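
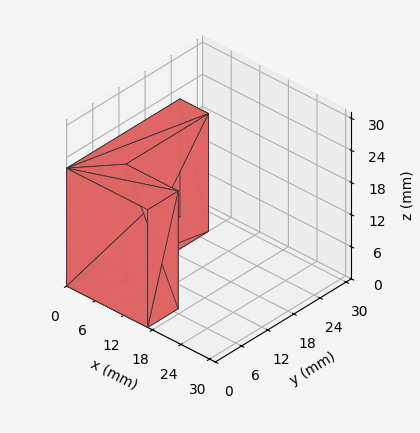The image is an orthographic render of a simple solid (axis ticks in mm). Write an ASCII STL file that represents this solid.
Reading the render: the shape is an L-shaped prism: outer 17 × 26 mm, arm thicknesses ≈ 7 mm (horizontal) and 6 mm (vertical), extruded 22 mm in z (dimensions read to the nearest mm from the axis ticks). For the STL, each face is triangulated and given an outward normal.

solid part
  facet normal 0.0000 0.0000 -1.0000
    outer loop
      vertex 17.00 7.00 0.00
      vertex 17.00 0.00 0.00
      vertex 0.00 0.00 0.00
    endloop
  endfacet
  facet normal 0.0000 0.0000 -1.0000
    outer loop
      vertex 6.00 7.00 0.00
      vertex 17.00 7.00 0.00
      vertex 0.00 0.00 0.00
    endloop
  endfacet
  facet normal 0.0000 0.0000 -1.0000
    outer loop
      vertex 6.00 26.00 0.00
      vertex 6.00 7.00 0.00
      vertex 0.00 0.00 0.00
    endloop
  endfacet
  facet normal 0.0000 0.0000 -1.0000
    outer loop
      vertex 0.00 26.00 0.00
      vertex 6.00 26.00 0.00
      vertex 0.00 0.00 0.00
    endloop
  endfacet
  facet normal 0.0000 0.0000 1.0000
    outer loop
      vertex 0.00 0.00 22.00
      vertex 17.00 0.00 22.00
      vertex 17.00 7.00 22.00
    endloop
  endfacet
  facet normal 0.0000 0.0000 1.0000
    outer loop
      vertex 0.00 0.00 22.00
      vertex 17.00 7.00 22.00
      vertex 6.00 7.00 22.00
    endloop
  endfacet
  facet normal 0.0000 0.0000 1.0000
    outer loop
      vertex 0.00 0.00 22.00
      vertex 6.00 7.00 22.00
      vertex 6.00 26.00 22.00
    endloop
  endfacet
  facet normal 0.0000 0.0000 1.0000
    outer loop
      vertex 0.00 0.00 22.00
      vertex 6.00 26.00 22.00
      vertex 0.00 26.00 22.00
    endloop
  endfacet
  facet normal 0.0000 -1.0000 0.0000
    outer loop
      vertex 0.00 0.00 0.00
      vertex 17.00 0.00 0.00
      vertex 17.00 0.00 22.00
    endloop
  endfacet
  facet normal 0.0000 -1.0000 0.0000
    outer loop
      vertex 0.00 0.00 0.00
      vertex 17.00 0.00 22.00
      vertex 0.00 0.00 22.00
    endloop
  endfacet
  facet normal 1.0000 0.0000 0.0000
    outer loop
      vertex 17.00 0.00 0.00
      vertex 17.00 7.00 0.00
      vertex 17.00 7.00 22.00
    endloop
  endfacet
  facet normal 1.0000 0.0000 0.0000
    outer loop
      vertex 17.00 0.00 0.00
      vertex 17.00 7.00 22.00
      vertex 17.00 0.00 22.00
    endloop
  endfacet
  facet normal 0.0000 1.0000 0.0000
    outer loop
      vertex 17.00 7.00 0.00
      vertex 6.00 7.00 0.00
      vertex 6.00 7.00 22.00
    endloop
  endfacet
  facet normal 0.0000 1.0000 0.0000
    outer loop
      vertex 17.00 7.00 0.00
      vertex 6.00 7.00 22.00
      vertex 17.00 7.00 22.00
    endloop
  endfacet
  facet normal 1.0000 0.0000 0.0000
    outer loop
      vertex 6.00 7.00 0.00
      vertex 6.00 26.00 0.00
      vertex 6.00 26.00 22.00
    endloop
  endfacet
  facet normal 1.0000 0.0000 0.0000
    outer loop
      vertex 6.00 7.00 0.00
      vertex 6.00 26.00 22.00
      vertex 6.00 7.00 22.00
    endloop
  endfacet
  facet normal 0.0000 1.0000 0.0000
    outer loop
      vertex 6.00 26.00 0.00
      vertex 0.00 26.00 0.00
      vertex 0.00 26.00 22.00
    endloop
  endfacet
  facet normal 0.0000 1.0000 0.0000
    outer loop
      vertex 6.00 26.00 0.00
      vertex 0.00 26.00 22.00
      vertex 6.00 26.00 22.00
    endloop
  endfacet
  facet normal -1.0000 0.0000 0.0000
    outer loop
      vertex 0.00 26.00 0.00
      vertex 0.00 0.00 0.00
      vertex 0.00 0.00 22.00
    endloop
  endfacet
  facet normal -1.0000 0.0000 0.0000
    outer loop
      vertex 0.00 26.00 0.00
      vertex 0.00 0.00 22.00
      vertex 0.00 26.00 22.00
    endloop
  endfacet
endsolid part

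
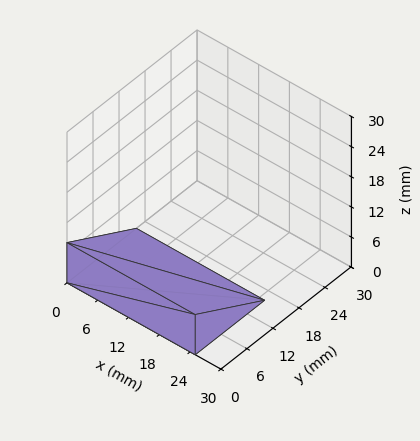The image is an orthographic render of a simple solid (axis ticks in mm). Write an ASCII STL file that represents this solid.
Reading the render: the shape is a wedge (ramp): 25 × 16 mm base, rising to 8 mm along the y=0 edge and sloping linearly to z=0 at y=16 (dimensions read to the nearest mm from the axis ticks). For the STL, each face is triangulated and given an outward normal.

solid part
  facet normal 0.0000 0.0000 -1.0000
    outer loop
      vertex 25.00 16.00 0.00
      vertex 25.00 0.00 0.00
      vertex 0.00 0.00 0.00
    endloop
  endfacet
  facet normal 0.0000 0.0000 -1.0000
    outer loop
      vertex 0.00 16.00 0.00
      vertex 25.00 16.00 0.00
      vertex 0.00 0.00 0.00
    endloop
  endfacet
  facet normal 0.0000 -1.0000 0.0000
    outer loop
      vertex 0.00 0.00 0.00
      vertex 25.00 0.00 0.00
      vertex 25.00 0.00 8.00
    endloop
  endfacet
  facet normal 0.0000 -1.0000 0.0000
    outer loop
      vertex 0.00 0.00 0.00
      vertex 25.00 0.00 8.00
      vertex 0.00 0.00 8.00
    endloop
  endfacet
  facet normal 0.0000 0.4472 0.8944
    outer loop
      vertex 0.00 0.00 8.00
      vertex 25.00 0.00 8.00
      vertex 25.00 16.00 0.00
    endloop
  endfacet
  facet normal 0.0000 0.4472 0.8944
    outer loop
      vertex 0.00 0.00 8.00
      vertex 25.00 16.00 0.00
      vertex 0.00 16.00 0.00
    endloop
  endfacet
  facet normal -1.0000 0.0000 0.0000
    outer loop
      vertex 0.00 0.00 8.00
      vertex 0.00 16.00 0.00
      vertex 0.00 0.00 0.00
    endloop
  endfacet
  facet normal 1.0000 0.0000 0.0000
    outer loop
      vertex 25.00 0.00 0.00
      vertex 25.00 16.00 0.00
      vertex 25.00 0.00 8.00
    endloop
  endfacet
endsolid part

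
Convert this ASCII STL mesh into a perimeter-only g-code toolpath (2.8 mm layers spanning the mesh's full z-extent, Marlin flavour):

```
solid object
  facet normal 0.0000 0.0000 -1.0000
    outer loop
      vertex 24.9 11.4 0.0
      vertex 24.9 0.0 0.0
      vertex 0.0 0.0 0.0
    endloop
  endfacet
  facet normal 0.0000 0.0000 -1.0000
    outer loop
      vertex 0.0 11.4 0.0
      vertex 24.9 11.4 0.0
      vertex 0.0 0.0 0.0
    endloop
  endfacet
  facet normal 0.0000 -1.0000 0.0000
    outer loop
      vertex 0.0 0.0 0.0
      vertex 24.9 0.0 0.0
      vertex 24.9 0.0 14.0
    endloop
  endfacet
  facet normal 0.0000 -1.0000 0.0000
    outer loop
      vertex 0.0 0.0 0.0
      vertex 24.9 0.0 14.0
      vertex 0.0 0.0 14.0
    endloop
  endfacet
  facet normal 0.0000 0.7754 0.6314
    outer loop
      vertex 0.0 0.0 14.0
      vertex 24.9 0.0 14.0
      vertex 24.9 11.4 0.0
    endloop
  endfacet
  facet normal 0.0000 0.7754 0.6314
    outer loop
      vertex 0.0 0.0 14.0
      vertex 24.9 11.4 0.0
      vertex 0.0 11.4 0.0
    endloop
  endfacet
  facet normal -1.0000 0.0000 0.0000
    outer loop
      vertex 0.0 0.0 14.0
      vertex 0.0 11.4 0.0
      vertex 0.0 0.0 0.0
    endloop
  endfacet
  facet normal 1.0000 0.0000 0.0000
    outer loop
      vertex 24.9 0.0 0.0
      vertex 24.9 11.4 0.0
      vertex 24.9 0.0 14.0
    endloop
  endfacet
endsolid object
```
; perimeter-only toolpath
G21 ; units = mm
G90 ; absolute positioning
G28 ; home
; layer 1
G0 Z2.8
G0 X0.0 Y0.0
G1 X24.9 Y0.0
G1 X24.9 Y9.1
G1 X0.0 Y9.1
G1 X0.0 Y0.0
; layer 2
G0 Z5.6
G0 X0.0 Y0.0
G1 X24.9 Y0.0
G1 X24.9 Y6.8
G1 X0.0 Y6.8
G1 X0.0 Y0.0
; layer 3
G0 Z8.4
G0 X0.0 Y0.0
G1 X24.9 Y0.0
G1 X24.9 Y4.6
G1 X0.0 Y4.6
G1 X0.0 Y0.0
; layer 4
G0 Z11.2
G0 X0.0 Y0.0
G1 X24.9 Y0.0
G1 X24.9 Y2.3
G1 X0.0 Y2.3
G1 X0.0 Y0.0
M2 ; end

The solid is a wedge (ramp): 24.9 × 11.4 mm base, rising to 14 mm along the y=0 edge and sloping linearly to z=0 at y=11.4. Slicing at Δz = 2.8 mm — 5 equal slices spanning the solid's height, so layer i sits at z = i·h/5 — gives 4 non-empty perimeters. Each is a 4-segment closed polygon; G0 lifts to the layer z and rapids to the start vertex, then G1 traces the edges. The cross-section shrinks linearly with z (the slice at the apex is degenerate and omitted).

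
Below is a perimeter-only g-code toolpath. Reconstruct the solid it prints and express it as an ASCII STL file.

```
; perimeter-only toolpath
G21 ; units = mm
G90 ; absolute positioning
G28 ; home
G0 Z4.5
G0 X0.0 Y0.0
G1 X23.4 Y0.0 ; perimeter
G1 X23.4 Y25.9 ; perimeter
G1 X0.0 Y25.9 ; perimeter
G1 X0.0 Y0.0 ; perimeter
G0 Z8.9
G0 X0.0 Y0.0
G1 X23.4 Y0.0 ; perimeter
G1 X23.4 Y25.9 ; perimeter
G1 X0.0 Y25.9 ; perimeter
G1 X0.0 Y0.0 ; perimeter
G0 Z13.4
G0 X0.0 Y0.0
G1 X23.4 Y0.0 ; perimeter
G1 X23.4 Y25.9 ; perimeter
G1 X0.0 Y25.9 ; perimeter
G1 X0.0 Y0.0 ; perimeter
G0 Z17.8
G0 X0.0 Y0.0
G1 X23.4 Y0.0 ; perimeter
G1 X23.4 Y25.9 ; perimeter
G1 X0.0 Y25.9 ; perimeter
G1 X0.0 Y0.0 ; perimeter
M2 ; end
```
solid part
  facet normal 0.0000 0.0000 -1.0000
    outer loop
      vertex 23.4 25.9 0.0
      vertex 23.4 0.0 0.0
      vertex 0.0 0.0 0.0
    endloop
  endfacet
  facet normal 0.0000 0.0000 -1.0000
    outer loop
      vertex 0.0 25.9 0.0
      vertex 23.4 25.9 0.0
      vertex 0.0 0.0 0.0
    endloop
  endfacet
  facet normal 0.0000 0.0000 1.0000
    outer loop
      vertex 0.0 0.0 17.8
      vertex 23.4 0.0 17.8
      vertex 23.4 25.9 17.8
    endloop
  endfacet
  facet normal 0.0000 0.0000 1.0000
    outer loop
      vertex 0.0 0.0 17.8
      vertex 23.4 25.9 17.8
      vertex 0.0 25.9 17.8
    endloop
  endfacet
  facet normal 0.0000 -1.0000 0.0000
    outer loop
      vertex 0.0 0.0 0.0
      vertex 23.4 0.0 0.0
      vertex 23.4 0.0 17.8
    endloop
  endfacet
  facet normal 0.0000 -1.0000 0.0000
    outer loop
      vertex 0.0 0.0 0.0
      vertex 23.4 0.0 17.8
      vertex 0.0 0.0 17.8
    endloop
  endfacet
  facet normal 0.0000 1.0000 0.0000
    outer loop
      vertex 23.4 25.9 17.8
      vertex 23.4 25.9 0.0
      vertex 0.0 25.9 0.0
    endloop
  endfacet
  facet normal 0.0000 1.0000 0.0000
    outer loop
      vertex 0.0 25.9 17.8
      vertex 23.4 25.9 17.8
      vertex 0.0 25.9 0.0
    endloop
  endfacet
  facet normal -1.0000 0.0000 0.0000
    outer loop
      vertex 0.0 25.9 17.8
      vertex 0.0 25.9 0.0
      vertex 0.0 0.0 0.0
    endloop
  endfacet
  facet normal -1.0000 0.0000 0.0000
    outer loop
      vertex 0.0 0.0 17.8
      vertex 0.0 25.9 17.8
      vertex 0.0 0.0 0.0
    endloop
  endfacet
  facet normal 1.0000 0.0000 0.0000
    outer loop
      vertex 23.4 0.0 0.0
      vertex 23.4 25.9 0.0
      vertex 23.4 25.9 17.8
    endloop
  endfacet
  facet normal 1.0000 0.0000 0.0000
    outer loop
      vertex 23.4 0.0 0.0
      vertex 23.4 25.9 17.8
      vertex 23.4 0.0 17.8
    endloop
  endfacet
endsolid part

The G0 Z moves step by Δz≈4.5 mm. Every layer's G1 loop is the same polygon, so the solid is a straight extrusion of it from z=0 to z≈17.8. Closing with flat bottom and top caps and triangulating gives 12 facets — a rectangular box, roughly 23.4 × 25.9 mm footprint and 17.8 mm tall.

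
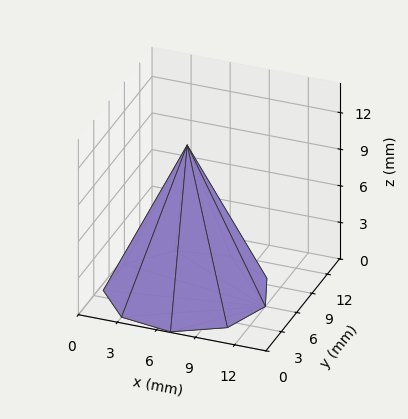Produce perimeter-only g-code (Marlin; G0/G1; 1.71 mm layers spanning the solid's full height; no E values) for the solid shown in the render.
Reading the render: the shape is a regular 9-sided pyramid, base circumscribed radius ≈ 6 mm, apex at z ≈ 12 mm (dimensions read to the nearest mm from the axis ticks). For the g-code, the solid's height is divided into equal slices at the stated Δz and each level perimeter traced with G1 moves after a G0 lift.

; perimeter-only toolpath
G21 ; units = mm
G90 ; absolute positioning
G28 ; home
; layer 1
G0 Z1.71
G0 X11.14 Y6.00
G1 X9.94 Y9.31
G1 X6.89 Y11.07
G1 X3.43 Y10.46
G1 X1.17 Y7.76
G1 X1.17 Y4.24
G1 X3.43 Y1.54
G1 X6.89 Y0.93
G1 X9.94 Y2.69
G1 X11.14 Y6.00
; layer 2
G0 Z3.43
G0 X10.29 Y6.00
G1 X9.29 Y8.76
G1 X6.74 Y10.22
G1 X3.86 Y9.71
G1 X1.97 Y7.46
G1 X1.97 Y4.54
G1 X3.86 Y2.29
G1 X6.74 Y1.78
G1 X9.29 Y3.24
G1 X10.29 Y6.00
; layer 3
G0 Z5.14
G0 X9.43 Y6.00
G1 X8.63 Y8.21
G1 X6.59 Y9.38
G1 X4.29 Y8.97
G1 X2.78 Y7.17
G1 X2.78 Y4.83
G1 X4.29 Y3.03
G1 X6.59 Y2.62
G1 X8.63 Y3.79
G1 X9.43 Y6.00
; layer 4
G0 Z6.86
G0 X8.57 Y6.00
G1 X7.97 Y7.65
G1 X6.45 Y8.53
G1 X4.71 Y8.23
G1 X3.58 Y6.88
G1 X3.58 Y5.12
G1 X4.71 Y3.77
G1 X6.45 Y3.47
G1 X7.97 Y4.35
G1 X8.57 Y6.00
; layer 5
G0 Z8.57
G0 X7.71 Y6.00
G1 X7.31 Y7.10
G1 X6.30 Y7.69
G1 X5.14 Y7.49
G1 X4.39 Y6.59
G1 X4.39 Y5.41
G1 X5.14 Y4.51
G1 X6.30 Y4.31
G1 X7.31 Y4.90
G1 X7.71 Y6.00
; layer 6
G0 Z10.29
G0 X6.86 Y6.00
G1 X6.66 Y6.55
G1 X6.15 Y6.84
G1 X5.57 Y6.74
G1 X5.19 Y6.29
G1 X5.19 Y5.71
G1 X5.57 Y5.26
G1 X6.15 Y5.16
G1 X6.66 Y5.45
G1 X6.86 Y6.00
M2 ; end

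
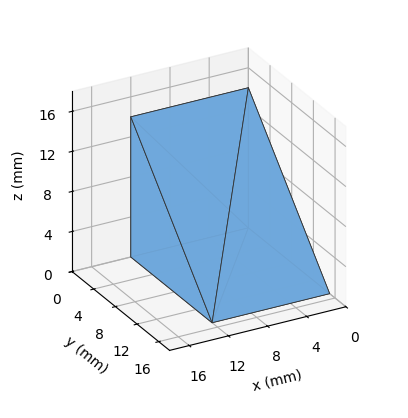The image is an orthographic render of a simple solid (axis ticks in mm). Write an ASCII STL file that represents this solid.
Reading the render: the shape is a wedge (ramp): 12 × 15 mm base, rising to 14 mm along the y=0 edge and sloping linearly to z=0 at y=15 (dimensions read to the nearest mm from the axis ticks). For the STL, each face is triangulated and given an outward normal.

solid part
  facet normal 0.0000 0.0000 -1.0000
    outer loop
      vertex 12.0 15.0 0.0
      vertex 12.0 0.0 0.0
      vertex 0.0 0.0 0.0
    endloop
  endfacet
  facet normal 0.0000 0.0000 -1.0000
    outer loop
      vertex 0.0 15.0 0.0
      vertex 12.0 15.0 0.0
      vertex 0.0 0.0 0.0
    endloop
  endfacet
  facet normal 0.0000 -1.0000 0.0000
    outer loop
      vertex 0.0 0.0 0.0
      vertex 12.0 0.0 0.0
      vertex 12.0 0.0 14.0
    endloop
  endfacet
  facet normal 0.0000 -1.0000 0.0000
    outer loop
      vertex 0.0 0.0 0.0
      vertex 12.0 0.0 14.0
      vertex 0.0 0.0 14.0
    endloop
  endfacet
  facet normal 0.0000 0.6823 0.7311
    outer loop
      vertex 0.0 0.0 14.0
      vertex 12.0 0.0 14.0
      vertex 12.0 15.0 0.0
    endloop
  endfacet
  facet normal 0.0000 0.6823 0.7311
    outer loop
      vertex 0.0 0.0 14.0
      vertex 12.0 15.0 0.0
      vertex 0.0 15.0 0.0
    endloop
  endfacet
  facet normal -1.0000 0.0000 0.0000
    outer loop
      vertex 0.0 0.0 14.0
      vertex 0.0 15.0 0.0
      vertex 0.0 0.0 0.0
    endloop
  endfacet
  facet normal 1.0000 0.0000 0.0000
    outer loop
      vertex 12.0 0.0 0.0
      vertex 12.0 15.0 0.0
      vertex 12.0 0.0 14.0
    endloop
  endfacet
endsolid part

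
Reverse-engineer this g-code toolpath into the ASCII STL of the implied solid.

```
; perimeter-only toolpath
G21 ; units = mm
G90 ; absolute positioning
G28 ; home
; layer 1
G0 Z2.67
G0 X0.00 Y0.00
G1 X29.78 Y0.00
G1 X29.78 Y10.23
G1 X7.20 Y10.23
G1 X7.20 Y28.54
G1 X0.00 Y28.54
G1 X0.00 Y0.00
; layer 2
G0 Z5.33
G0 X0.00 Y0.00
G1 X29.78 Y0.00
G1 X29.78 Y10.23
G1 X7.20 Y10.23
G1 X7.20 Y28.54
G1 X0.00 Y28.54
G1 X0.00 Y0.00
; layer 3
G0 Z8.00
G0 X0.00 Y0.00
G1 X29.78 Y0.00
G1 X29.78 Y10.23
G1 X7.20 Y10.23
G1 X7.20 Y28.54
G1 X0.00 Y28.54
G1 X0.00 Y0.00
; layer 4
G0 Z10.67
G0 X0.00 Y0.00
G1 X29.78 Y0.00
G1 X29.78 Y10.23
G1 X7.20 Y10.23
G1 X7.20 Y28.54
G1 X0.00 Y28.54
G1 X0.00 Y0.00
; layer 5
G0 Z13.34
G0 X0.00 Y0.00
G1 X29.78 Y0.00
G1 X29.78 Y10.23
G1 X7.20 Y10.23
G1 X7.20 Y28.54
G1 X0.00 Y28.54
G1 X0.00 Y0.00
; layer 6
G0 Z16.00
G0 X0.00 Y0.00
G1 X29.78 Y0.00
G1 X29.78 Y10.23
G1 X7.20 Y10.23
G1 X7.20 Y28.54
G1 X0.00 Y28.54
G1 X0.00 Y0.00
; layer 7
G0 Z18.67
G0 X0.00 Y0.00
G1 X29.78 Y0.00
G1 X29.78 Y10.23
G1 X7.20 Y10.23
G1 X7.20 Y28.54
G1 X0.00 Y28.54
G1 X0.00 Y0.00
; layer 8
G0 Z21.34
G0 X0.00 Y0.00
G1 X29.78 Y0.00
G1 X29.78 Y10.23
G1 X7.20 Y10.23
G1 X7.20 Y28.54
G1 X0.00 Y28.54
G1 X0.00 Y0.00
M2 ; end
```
solid part
  facet normal 0.0000 0.0000 -1.0000
    outer loop
      vertex 29.78 10.23 0.00
      vertex 29.78 0.00 0.00
      vertex 0.00 0.00 0.00
    endloop
  endfacet
  facet normal 0.0000 0.0000 -1.0000
    outer loop
      vertex 7.20 10.23 0.00
      vertex 29.78 10.23 0.00
      vertex 0.00 0.00 0.00
    endloop
  endfacet
  facet normal 0.0000 0.0000 -1.0000
    outer loop
      vertex 7.20 28.54 0.00
      vertex 7.20 10.23 0.00
      vertex 0.00 0.00 0.00
    endloop
  endfacet
  facet normal 0.0000 0.0000 -1.0000
    outer loop
      vertex 0.00 28.54 0.00
      vertex 7.20 28.54 0.00
      vertex 0.00 0.00 0.00
    endloop
  endfacet
  facet normal 0.0000 0.0000 1.0000
    outer loop
      vertex 0.00 0.00 21.34
      vertex 29.78 0.00 21.34
      vertex 29.78 10.23 21.34
    endloop
  endfacet
  facet normal 0.0000 0.0000 1.0000
    outer loop
      vertex 0.00 0.00 21.34
      vertex 29.78 10.23 21.34
      vertex 7.20 10.23 21.34
    endloop
  endfacet
  facet normal 0.0000 0.0000 1.0000
    outer loop
      vertex 0.00 0.00 21.34
      vertex 7.20 10.23 21.34
      vertex 7.20 28.54 21.34
    endloop
  endfacet
  facet normal 0.0000 0.0000 1.0000
    outer loop
      vertex 0.00 0.00 21.34
      vertex 7.20 28.54 21.34
      vertex 0.00 28.54 21.34
    endloop
  endfacet
  facet normal 0.0000 -1.0000 0.0000
    outer loop
      vertex 0.00 0.00 0.00
      vertex 29.78 0.00 0.00
      vertex 29.78 0.00 21.34
    endloop
  endfacet
  facet normal 0.0000 -1.0000 0.0000
    outer loop
      vertex 0.00 0.00 0.00
      vertex 29.78 0.00 21.34
      vertex 0.00 0.00 21.34
    endloop
  endfacet
  facet normal 1.0000 0.0000 0.0000
    outer loop
      vertex 29.78 0.00 0.00
      vertex 29.78 10.23 0.00
      vertex 29.78 10.23 21.34
    endloop
  endfacet
  facet normal 1.0000 0.0000 0.0000
    outer loop
      vertex 29.78 0.00 0.00
      vertex 29.78 10.23 21.34
      vertex 29.78 0.00 21.34
    endloop
  endfacet
  facet normal 0.0000 1.0000 0.0000
    outer loop
      vertex 29.78 10.23 0.00
      vertex 7.20 10.23 0.00
      vertex 7.20 10.23 21.34
    endloop
  endfacet
  facet normal 0.0000 1.0000 0.0000
    outer loop
      vertex 29.78 10.23 0.00
      vertex 7.20 10.23 21.34
      vertex 29.78 10.23 21.34
    endloop
  endfacet
  facet normal 1.0000 0.0000 0.0000
    outer loop
      vertex 7.20 10.23 0.00
      vertex 7.20 28.54 0.00
      vertex 7.20 28.54 21.34
    endloop
  endfacet
  facet normal 1.0000 0.0000 0.0000
    outer loop
      vertex 7.20 10.23 0.00
      vertex 7.20 28.54 21.34
      vertex 7.20 10.23 21.34
    endloop
  endfacet
  facet normal 0.0000 1.0000 0.0000
    outer loop
      vertex 7.20 28.54 0.00
      vertex 0.00 28.54 0.00
      vertex 0.00 28.54 21.34
    endloop
  endfacet
  facet normal 0.0000 1.0000 0.0000
    outer loop
      vertex 7.20 28.54 0.00
      vertex 0.00 28.54 21.34
      vertex 7.20 28.54 21.34
    endloop
  endfacet
  facet normal -1.0000 0.0000 0.0000
    outer loop
      vertex 0.00 28.54 0.00
      vertex 0.00 0.00 0.00
      vertex 0.00 0.00 21.34
    endloop
  endfacet
  facet normal -1.0000 0.0000 0.0000
    outer loop
      vertex 0.00 28.54 0.00
      vertex 0.00 0.00 21.34
      vertex 0.00 28.54 21.34
    endloop
  endfacet
endsolid part

The G0 Z moves step by Δz≈2.67 mm. Every layer's G1 loop is the same polygon, so the solid is a straight extrusion of it from z=0 to z≈21.3. Closing with flat bottom and top caps and triangulating gives 20 facets — an L-shaped prism: outer 29.8 × 28.5 mm, arm thicknesses ≈ 10.2 mm (horizontal) and 7.2 mm (vertical), extruded 21.3 mm in z.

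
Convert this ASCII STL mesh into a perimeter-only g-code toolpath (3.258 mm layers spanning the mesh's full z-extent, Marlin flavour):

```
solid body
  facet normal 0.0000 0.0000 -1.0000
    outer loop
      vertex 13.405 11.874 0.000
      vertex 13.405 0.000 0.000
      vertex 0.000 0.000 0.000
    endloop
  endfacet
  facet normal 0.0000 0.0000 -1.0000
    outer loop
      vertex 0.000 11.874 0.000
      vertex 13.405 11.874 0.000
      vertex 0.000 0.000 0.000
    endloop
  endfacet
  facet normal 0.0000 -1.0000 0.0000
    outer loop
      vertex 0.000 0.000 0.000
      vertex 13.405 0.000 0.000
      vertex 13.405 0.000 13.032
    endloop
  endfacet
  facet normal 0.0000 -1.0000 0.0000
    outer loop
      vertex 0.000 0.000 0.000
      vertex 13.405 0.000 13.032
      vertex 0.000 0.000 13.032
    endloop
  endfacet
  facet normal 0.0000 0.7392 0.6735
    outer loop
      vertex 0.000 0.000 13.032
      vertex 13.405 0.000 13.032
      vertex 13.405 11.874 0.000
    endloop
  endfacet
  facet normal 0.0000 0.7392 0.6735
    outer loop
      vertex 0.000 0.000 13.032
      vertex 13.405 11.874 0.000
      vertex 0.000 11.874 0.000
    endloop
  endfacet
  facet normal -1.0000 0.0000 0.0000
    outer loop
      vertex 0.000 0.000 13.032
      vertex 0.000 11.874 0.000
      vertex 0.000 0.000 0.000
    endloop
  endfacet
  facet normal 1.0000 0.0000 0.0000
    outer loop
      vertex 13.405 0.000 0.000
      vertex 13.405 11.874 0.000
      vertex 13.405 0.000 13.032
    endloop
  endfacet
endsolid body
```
; perimeter-only toolpath
G21 ; units = mm
G90 ; absolute positioning
G28 ; home
; layer 1
G0 Z3.258
G0 X0.000 Y0.000
G1 X13.405 Y0.000
G1 X13.405 Y8.905
G1 X0.000 Y8.905
G1 X0.000 Y0.000
; layer 2
G0 Z6.516
G0 X0.000 Y0.000
G1 X13.405 Y0.000
G1 X13.405 Y5.937
G1 X0.000 Y5.937
G1 X0.000 Y0.000
; layer 3
G0 Z9.774
G0 X0.000 Y0.000
G1 X13.405 Y0.000
G1 X13.405 Y2.968
G1 X0.000 Y2.968
G1 X0.000 Y0.000
M2 ; end

The solid is a wedge (ramp): 13.4 × 11.9 mm base, rising to 13 mm along the y=0 edge and sloping linearly to z=0 at y=11.9. Slicing at Δz = 3.258 mm — 4 equal slices spanning the solid's height, so layer i sits at z = i·h/4 — gives 3 non-empty perimeters. Each is a 4-segment closed polygon; G0 lifts to the layer z and rapids to the start vertex, then G1 traces the edges. The cross-section shrinks linearly with z (the slice at the apex is degenerate and omitted).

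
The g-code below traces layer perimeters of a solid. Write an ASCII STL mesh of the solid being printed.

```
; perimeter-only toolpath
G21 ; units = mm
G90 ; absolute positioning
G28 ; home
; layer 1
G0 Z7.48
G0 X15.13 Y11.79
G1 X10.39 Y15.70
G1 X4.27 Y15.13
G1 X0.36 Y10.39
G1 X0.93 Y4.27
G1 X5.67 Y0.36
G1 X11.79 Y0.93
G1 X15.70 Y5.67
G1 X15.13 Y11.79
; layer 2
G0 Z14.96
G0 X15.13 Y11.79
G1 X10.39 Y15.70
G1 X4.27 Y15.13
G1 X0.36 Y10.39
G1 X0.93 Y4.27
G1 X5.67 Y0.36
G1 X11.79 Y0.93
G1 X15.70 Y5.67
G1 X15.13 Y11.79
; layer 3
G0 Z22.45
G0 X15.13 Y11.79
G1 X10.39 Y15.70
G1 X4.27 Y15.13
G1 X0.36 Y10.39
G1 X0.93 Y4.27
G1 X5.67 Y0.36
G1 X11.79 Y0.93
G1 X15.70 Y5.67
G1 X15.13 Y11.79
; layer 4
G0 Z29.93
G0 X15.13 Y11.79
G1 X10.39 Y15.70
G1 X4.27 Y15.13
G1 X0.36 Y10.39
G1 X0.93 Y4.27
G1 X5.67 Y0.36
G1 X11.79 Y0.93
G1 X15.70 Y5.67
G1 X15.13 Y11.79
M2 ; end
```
solid part
  facet normal 0.0000 0.0000 -1.0000
    outer loop
      vertex 4.27 15.13 0.00
      vertex 10.39 15.70 0.00
      vertex 15.13 11.79 0.00
    endloop
  endfacet
  facet normal 0.0000 0.0000 -1.0000
    outer loop
      vertex 0.36 10.39 0.00
      vertex 4.27 15.13 0.00
      vertex 15.13 11.79 0.00
    endloop
  endfacet
  facet normal 0.0000 0.0000 -1.0000
    outer loop
      vertex 0.93 4.27 0.00
      vertex 0.36 10.39 0.00
      vertex 15.13 11.79 0.00
    endloop
  endfacet
  facet normal 0.0000 0.0000 -1.0000
    outer loop
      vertex 5.67 0.36 0.00
      vertex 0.93 4.27 0.00
      vertex 15.13 11.79 0.00
    endloop
  endfacet
  facet normal 0.0000 0.0000 -1.0000
    outer loop
      vertex 11.79 0.93 0.00
      vertex 5.67 0.36 0.00
      vertex 15.13 11.79 0.00
    endloop
  endfacet
  facet normal 0.0000 0.0000 -1.0000
    outer loop
      vertex 15.70 5.67 0.00
      vertex 11.79 0.93 0.00
      vertex 15.13 11.79 0.00
    endloop
  endfacet
  facet normal 0.0000 0.0000 1.0000
    outer loop
      vertex 15.13 11.79 29.93
      vertex 10.39 15.70 29.93
      vertex 4.27 15.13 29.93
    endloop
  endfacet
  facet normal 0.0000 0.0000 1.0000
    outer loop
      vertex 15.13 11.79 29.93
      vertex 4.27 15.13 29.93
      vertex 0.36 10.39 29.93
    endloop
  endfacet
  facet normal 0.0000 0.0000 1.0000
    outer loop
      vertex 15.13 11.79 29.93
      vertex 0.36 10.39 29.93
      vertex 0.93 4.27 29.93
    endloop
  endfacet
  facet normal 0.0000 0.0000 1.0000
    outer loop
      vertex 15.13 11.79 29.93
      vertex 0.93 4.27 29.93
      vertex 5.67 0.36 29.93
    endloop
  endfacet
  facet normal 0.0000 0.0000 1.0000
    outer loop
      vertex 15.13 11.79 29.93
      vertex 5.67 0.36 29.93
      vertex 11.79 0.93 29.93
    endloop
  endfacet
  facet normal 0.0000 0.0000 1.0000
    outer loop
      vertex 15.13 11.79 29.93
      vertex 11.79 0.93 29.93
      vertex 15.70 5.67 29.93
    endloop
  endfacet
  facet normal 0.6363 0.7714 0.0000
    outer loop
      vertex 15.13 11.79 0.00
      vertex 10.39 15.70 0.00
      vertex 10.39 15.70 29.93
    endloop
  endfacet
  facet normal 0.6363 0.7714 0.0000
    outer loop
      vertex 15.13 11.79 0.00
      vertex 10.39 15.70 29.93
      vertex 15.13 11.79 29.93
    endloop
  endfacet
  facet normal -0.0927 0.9957 0.0000
    outer loop
      vertex 10.39 15.70 0.00
      vertex 4.27 15.13 0.00
      vertex 4.27 15.13 29.93
    endloop
  endfacet
  facet normal -0.0927 0.9957 0.0000
    outer loop
      vertex 10.39 15.70 0.00
      vertex 4.27 15.13 29.93
      vertex 10.39 15.70 29.93
    endloop
  endfacet
  facet normal -0.7714 0.6363 0.0000
    outer loop
      vertex 4.27 15.13 0.00
      vertex 0.36 10.39 0.00
      vertex 0.36 10.39 29.93
    endloop
  endfacet
  facet normal -0.7714 0.6363 0.0000
    outer loop
      vertex 4.27 15.13 0.00
      vertex 0.36 10.39 29.93
      vertex 4.27 15.13 29.93
    endloop
  endfacet
  facet normal -0.9957 -0.0927 0.0000
    outer loop
      vertex 0.36 10.39 0.00
      vertex 0.93 4.27 0.00
      vertex 0.93 4.27 29.93
    endloop
  endfacet
  facet normal -0.9957 -0.0927 0.0000
    outer loop
      vertex 0.36 10.39 0.00
      vertex 0.93 4.27 29.93
      vertex 0.36 10.39 29.93
    endloop
  endfacet
  facet normal -0.6363 -0.7714 0.0000
    outer loop
      vertex 0.93 4.27 0.00
      vertex 5.67 0.36 0.00
      vertex 5.67 0.36 29.93
    endloop
  endfacet
  facet normal -0.6363 -0.7714 0.0000
    outer loop
      vertex 0.93 4.27 0.00
      vertex 5.67 0.36 29.93
      vertex 0.93 4.27 29.93
    endloop
  endfacet
  facet normal 0.0927 -0.9957 0.0000
    outer loop
      vertex 5.67 0.36 0.00
      vertex 11.79 0.93 0.00
      vertex 11.79 0.93 29.93
    endloop
  endfacet
  facet normal 0.0927 -0.9957 0.0000
    outer loop
      vertex 5.67 0.36 0.00
      vertex 11.79 0.93 29.93
      vertex 5.67 0.36 29.93
    endloop
  endfacet
  facet normal 0.7714 -0.6363 0.0000
    outer loop
      vertex 11.79 0.93 0.00
      vertex 15.70 5.67 0.00
      vertex 15.70 5.67 29.93
    endloop
  endfacet
  facet normal 0.7714 -0.6363 0.0000
    outer loop
      vertex 11.79 0.93 0.00
      vertex 15.70 5.67 29.93
      vertex 11.79 0.93 29.93
    endloop
  endfacet
  facet normal 0.9957 0.0927 0.0000
    outer loop
      vertex 15.70 5.67 0.00
      vertex 15.13 11.79 0.00
      vertex 15.13 11.79 29.93
    endloop
  endfacet
  facet normal 0.9957 0.0927 0.0000
    outer loop
      vertex 15.70 5.67 0.00
      vertex 15.13 11.79 29.93
      vertex 15.70 5.67 29.93
    endloop
  endfacet
endsolid part

The G0 Z moves step by Δz≈7.48 mm. Every layer's G1 loop is the same polygon, so the solid is a straight extrusion of it from z=0 to z≈29.9. Closing with flat bottom and top caps and triangulating gives 28 facets — a regular 8-sided prism (a cylinder approximated with 8 flat sides), circumscribed radius ≈ 8.03 mm, height ≈ 29.9 mm.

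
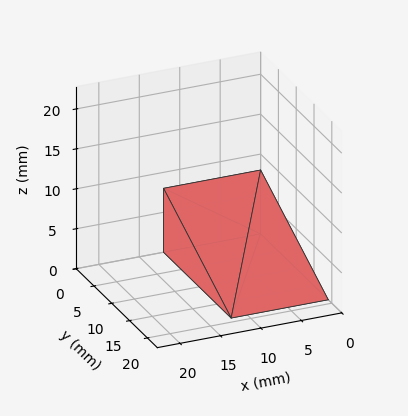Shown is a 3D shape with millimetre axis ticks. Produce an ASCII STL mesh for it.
Reading the render: the shape is a wedge (ramp): 12 × 19 mm base, rising to 8 mm along the y=0 edge and sloping linearly to z=0 at y=19 (dimensions read to the nearest mm from the axis ticks). For the STL, each face is triangulated and given an outward normal.

solid part
  facet normal 0.0000 0.0000 -1.0000
    outer loop
      vertex 12.00 19.00 0.00
      vertex 12.00 0.00 0.00
      vertex 0.00 0.00 0.00
    endloop
  endfacet
  facet normal 0.0000 0.0000 -1.0000
    outer loop
      vertex 0.00 19.00 0.00
      vertex 12.00 19.00 0.00
      vertex 0.00 0.00 0.00
    endloop
  endfacet
  facet normal 0.0000 -1.0000 0.0000
    outer loop
      vertex 0.00 0.00 0.00
      vertex 12.00 0.00 0.00
      vertex 12.00 0.00 8.00
    endloop
  endfacet
  facet normal 0.0000 -1.0000 0.0000
    outer loop
      vertex 0.00 0.00 0.00
      vertex 12.00 0.00 8.00
      vertex 0.00 0.00 8.00
    endloop
  endfacet
  facet normal 0.0000 0.3881 0.9216
    outer loop
      vertex 0.00 0.00 8.00
      vertex 12.00 0.00 8.00
      vertex 12.00 19.00 0.00
    endloop
  endfacet
  facet normal 0.0000 0.3881 0.9216
    outer loop
      vertex 0.00 0.00 8.00
      vertex 12.00 19.00 0.00
      vertex 0.00 19.00 0.00
    endloop
  endfacet
  facet normal -1.0000 0.0000 0.0000
    outer loop
      vertex 0.00 0.00 8.00
      vertex 0.00 19.00 0.00
      vertex 0.00 0.00 0.00
    endloop
  endfacet
  facet normal 1.0000 0.0000 0.0000
    outer loop
      vertex 12.00 0.00 0.00
      vertex 12.00 19.00 0.00
      vertex 12.00 0.00 8.00
    endloop
  endfacet
endsolid part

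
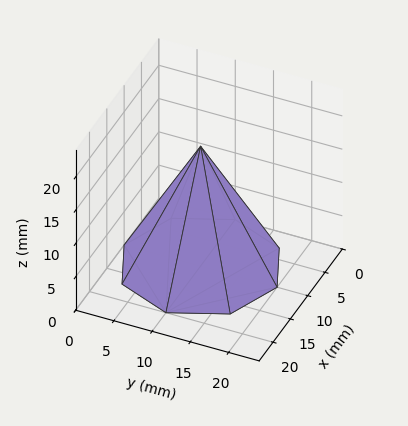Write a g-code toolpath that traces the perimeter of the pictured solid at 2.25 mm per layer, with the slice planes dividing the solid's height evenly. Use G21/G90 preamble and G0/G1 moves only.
Reading the render: the shape is a regular 8-sided pyramid, base circumscribed radius ≈ 10 mm, apex at z ≈ 18 mm (dimensions read to the nearest mm from the axis ticks). For the g-code, the solid's height is divided into equal slices at the stated Δz and each level perimeter traced with G1 moves after a G0 lift.

; perimeter-only toolpath
G21 ; units = mm
G90 ; absolute positioning
G28 ; home
; layer 1
G0 Z2.25
G0 X18.75 Y10.00
G1 X16.19 Y16.19
G1 X10.00 Y18.75
G1 X3.81 Y16.19
G1 X1.25 Y10.00
G1 X3.81 Y3.81
G1 X10.00 Y1.25
G1 X16.19 Y3.81
G1 X18.75 Y10.00
; layer 2
G0 Z4.50
G0 X17.50 Y10.00
G1 X15.30 Y15.30
G1 X10.00 Y17.50
G1 X4.70 Y15.30
G1 X2.50 Y10.00
G1 X4.70 Y4.70
G1 X10.00 Y2.50
G1 X15.30 Y4.70
G1 X17.50 Y10.00
; layer 3
G0 Z6.75
G0 X16.25 Y10.00
G1 X14.42 Y14.42
G1 X10.00 Y16.25
G1 X5.58 Y14.42
G1 X3.75 Y10.00
G1 X5.58 Y5.58
G1 X10.00 Y3.75
G1 X14.42 Y5.58
G1 X16.25 Y10.00
; layer 4
G0 Z9.00
G0 X15.00 Y10.00
G1 X13.54 Y13.54
G1 X10.00 Y15.00
G1 X6.46 Y13.54
G1 X5.00 Y10.00
G1 X6.46 Y6.46
G1 X10.00 Y5.00
G1 X13.54 Y6.46
G1 X15.00 Y10.00
; layer 5
G0 Z11.25
G0 X13.75 Y10.00
G1 X12.65 Y12.65
G1 X10.00 Y13.75
G1 X7.35 Y12.65
G1 X6.25 Y10.00
G1 X7.35 Y7.35
G1 X10.00 Y6.25
G1 X12.65 Y7.35
G1 X13.75 Y10.00
; layer 6
G0 Z13.50
G0 X12.50 Y10.00
G1 X11.77 Y11.77
G1 X10.00 Y12.50
G1 X8.23 Y11.77
G1 X7.50 Y10.00
G1 X8.23 Y8.23
G1 X10.00 Y7.50
G1 X11.77 Y8.23
G1 X12.50 Y10.00
; layer 7
G0 Z15.75
G0 X11.25 Y10.00
G1 X10.88 Y10.88
G1 X10.00 Y11.25
G1 X9.12 Y10.88
G1 X8.75 Y10.00
G1 X9.12 Y9.12
G1 X10.00 Y8.75
G1 X10.88 Y9.12
G1 X11.25 Y10.00
M2 ; end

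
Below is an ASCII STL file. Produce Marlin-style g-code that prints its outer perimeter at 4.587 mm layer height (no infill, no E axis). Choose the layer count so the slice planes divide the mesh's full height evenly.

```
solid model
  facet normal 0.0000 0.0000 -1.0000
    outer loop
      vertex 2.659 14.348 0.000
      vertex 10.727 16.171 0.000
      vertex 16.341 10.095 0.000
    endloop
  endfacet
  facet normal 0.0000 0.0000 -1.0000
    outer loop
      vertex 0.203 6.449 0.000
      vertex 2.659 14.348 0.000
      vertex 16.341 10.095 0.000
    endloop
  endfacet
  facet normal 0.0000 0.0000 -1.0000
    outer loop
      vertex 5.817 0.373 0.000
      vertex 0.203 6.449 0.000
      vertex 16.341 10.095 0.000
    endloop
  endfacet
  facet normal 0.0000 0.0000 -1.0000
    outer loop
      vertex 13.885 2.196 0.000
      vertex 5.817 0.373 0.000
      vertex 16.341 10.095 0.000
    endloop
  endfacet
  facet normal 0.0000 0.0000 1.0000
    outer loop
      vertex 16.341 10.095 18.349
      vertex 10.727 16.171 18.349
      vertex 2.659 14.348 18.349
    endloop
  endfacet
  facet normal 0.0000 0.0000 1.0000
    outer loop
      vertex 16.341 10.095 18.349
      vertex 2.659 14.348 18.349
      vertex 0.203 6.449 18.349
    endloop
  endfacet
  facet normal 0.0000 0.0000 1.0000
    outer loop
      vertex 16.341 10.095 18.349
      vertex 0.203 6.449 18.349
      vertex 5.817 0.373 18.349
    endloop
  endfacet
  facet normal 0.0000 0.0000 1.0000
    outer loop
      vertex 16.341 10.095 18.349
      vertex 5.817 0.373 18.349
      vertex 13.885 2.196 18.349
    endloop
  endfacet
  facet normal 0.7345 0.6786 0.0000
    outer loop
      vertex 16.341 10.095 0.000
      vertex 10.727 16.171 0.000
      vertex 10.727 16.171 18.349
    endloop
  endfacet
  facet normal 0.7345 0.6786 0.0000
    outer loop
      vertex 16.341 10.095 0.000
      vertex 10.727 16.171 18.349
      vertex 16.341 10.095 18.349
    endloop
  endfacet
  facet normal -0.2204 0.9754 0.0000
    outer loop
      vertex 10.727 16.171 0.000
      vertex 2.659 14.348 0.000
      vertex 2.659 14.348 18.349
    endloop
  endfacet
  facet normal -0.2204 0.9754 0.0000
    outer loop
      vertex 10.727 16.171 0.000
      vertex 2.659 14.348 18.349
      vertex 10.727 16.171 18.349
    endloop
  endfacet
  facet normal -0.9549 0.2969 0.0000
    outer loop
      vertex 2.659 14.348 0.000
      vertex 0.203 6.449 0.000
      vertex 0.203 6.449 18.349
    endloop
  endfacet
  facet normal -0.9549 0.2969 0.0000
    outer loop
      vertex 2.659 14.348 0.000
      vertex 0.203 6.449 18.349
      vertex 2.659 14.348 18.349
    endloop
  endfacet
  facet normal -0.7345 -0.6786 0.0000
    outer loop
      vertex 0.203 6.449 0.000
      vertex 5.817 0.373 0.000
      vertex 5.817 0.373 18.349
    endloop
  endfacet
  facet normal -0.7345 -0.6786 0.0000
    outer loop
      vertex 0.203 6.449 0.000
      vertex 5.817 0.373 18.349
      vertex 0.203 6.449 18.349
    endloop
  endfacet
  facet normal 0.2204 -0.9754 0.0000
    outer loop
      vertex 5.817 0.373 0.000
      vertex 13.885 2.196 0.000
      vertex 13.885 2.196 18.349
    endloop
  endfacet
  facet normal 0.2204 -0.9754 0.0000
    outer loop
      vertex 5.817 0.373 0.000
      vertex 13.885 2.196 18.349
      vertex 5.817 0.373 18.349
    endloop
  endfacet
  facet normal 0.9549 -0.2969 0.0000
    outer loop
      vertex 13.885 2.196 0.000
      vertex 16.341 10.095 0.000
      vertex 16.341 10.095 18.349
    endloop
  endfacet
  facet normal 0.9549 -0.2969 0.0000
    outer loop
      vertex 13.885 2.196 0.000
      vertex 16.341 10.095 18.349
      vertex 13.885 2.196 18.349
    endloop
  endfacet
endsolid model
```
; perimeter-only toolpath
G21 ; units = mm
G90 ; absolute positioning
G28 ; home
; layer 1
G0 Z4.587
G0 X16.341 Y10.095
G1 X10.727 Y16.171
G1 X2.659 Y14.348
G1 X0.203 Y6.449
G1 X5.817 Y0.373
G1 X13.885 Y2.196
G1 X16.341 Y10.095
; layer 2
G0 Z9.175
G0 X16.341 Y10.095
G1 X10.727 Y16.171
G1 X2.659 Y14.348
G1 X0.203 Y6.449
G1 X5.817 Y0.373
G1 X13.885 Y2.196
G1 X16.341 Y10.095
; layer 3
G0 Z13.762
G0 X16.341 Y10.095
G1 X10.727 Y16.171
G1 X2.659 Y14.348
G1 X0.203 Y6.449
G1 X5.817 Y0.373
G1 X13.885 Y2.196
G1 X16.341 Y10.095
; layer 4
G0 Z18.349
G0 X16.341 Y10.095
G1 X10.727 Y16.171
G1 X2.659 Y14.348
G1 X0.203 Y6.449
G1 X5.817 Y0.373
G1 X13.885 Y2.196
G1 X16.341 Y10.095
M2 ; end

The solid is a regular 6-sided prism (a cylinder approximated with 6 flat sides), circumscribed radius ≈ 8.27 mm, height ≈ 18.3 mm. Slicing at Δz = 4.587 mm — 4 equal slices spanning the solid's height, so layer i sits at z = i·h/4 — gives 4 non-empty perimeters. Each is a 6-segment closed polygon; G0 lifts to the layer z and rapids to the start vertex, then G1 traces the edges.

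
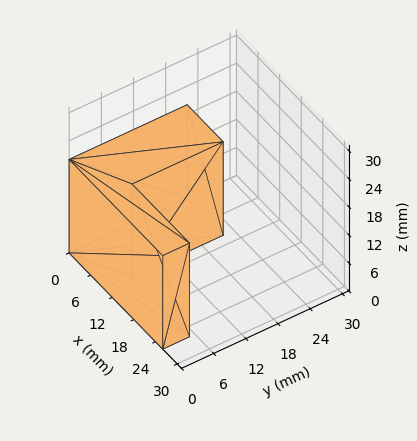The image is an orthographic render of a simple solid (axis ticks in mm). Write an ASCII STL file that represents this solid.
Reading the render: the shape is an L-shaped prism: outer 26 × 22 mm, arm thicknesses ≈ 5 mm (horizontal) and 10 mm (vertical), extruded 20 mm in z (dimensions read to the nearest mm from the axis ticks). For the STL, each face is triangulated and given an outward normal.

solid part
  facet normal 0.0000 0.0000 -1.0000
    outer loop
      vertex 26.0 5.0 0.0
      vertex 26.0 0.0 0.0
      vertex 0.0 0.0 0.0
    endloop
  endfacet
  facet normal 0.0000 0.0000 -1.0000
    outer loop
      vertex 10.0 5.0 0.0
      vertex 26.0 5.0 0.0
      vertex 0.0 0.0 0.0
    endloop
  endfacet
  facet normal 0.0000 0.0000 -1.0000
    outer loop
      vertex 10.0 22.0 0.0
      vertex 10.0 5.0 0.0
      vertex 0.0 0.0 0.0
    endloop
  endfacet
  facet normal 0.0000 0.0000 -1.0000
    outer loop
      vertex 0.0 22.0 0.0
      vertex 10.0 22.0 0.0
      vertex 0.0 0.0 0.0
    endloop
  endfacet
  facet normal 0.0000 0.0000 1.0000
    outer loop
      vertex 0.0 0.0 20.0
      vertex 26.0 0.0 20.0
      vertex 26.0 5.0 20.0
    endloop
  endfacet
  facet normal 0.0000 0.0000 1.0000
    outer loop
      vertex 0.0 0.0 20.0
      vertex 26.0 5.0 20.0
      vertex 10.0 5.0 20.0
    endloop
  endfacet
  facet normal 0.0000 0.0000 1.0000
    outer loop
      vertex 0.0 0.0 20.0
      vertex 10.0 5.0 20.0
      vertex 10.0 22.0 20.0
    endloop
  endfacet
  facet normal 0.0000 0.0000 1.0000
    outer loop
      vertex 0.0 0.0 20.0
      vertex 10.0 22.0 20.0
      vertex 0.0 22.0 20.0
    endloop
  endfacet
  facet normal 0.0000 -1.0000 0.0000
    outer loop
      vertex 0.0 0.0 0.0
      vertex 26.0 0.0 0.0
      vertex 26.0 0.0 20.0
    endloop
  endfacet
  facet normal 0.0000 -1.0000 0.0000
    outer loop
      vertex 0.0 0.0 0.0
      vertex 26.0 0.0 20.0
      vertex 0.0 0.0 20.0
    endloop
  endfacet
  facet normal 1.0000 0.0000 0.0000
    outer loop
      vertex 26.0 0.0 0.0
      vertex 26.0 5.0 0.0
      vertex 26.0 5.0 20.0
    endloop
  endfacet
  facet normal 1.0000 0.0000 0.0000
    outer loop
      vertex 26.0 0.0 0.0
      vertex 26.0 5.0 20.0
      vertex 26.0 0.0 20.0
    endloop
  endfacet
  facet normal 0.0000 1.0000 0.0000
    outer loop
      vertex 26.0 5.0 0.0
      vertex 10.0 5.0 0.0
      vertex 10.0 5.0 20.0
    endloop
  endfacet
  facet normal 0.0000 1.0000 0.0000
    outer loop
      vertex 26.0 5.0 0.0
      vertex 10.0 5.0 20.0
      vertex 26.0 5.0 20.0
    endloop
  endfacet
  facet normal 1.0000 0.0000 0.0000
    outer loop
      vertex 10.0 5.0 0.0
      vertex 10.0 22.0 0.0
      vertex 10.0 22.0 20.0
    endloop
  endfacet
  facet normal 1.0000 0.0000 0.0000
    outer loop
      vertex 10.0 5.0 0.0
      vertex 10.0 22.0 20.0
      vertex 10.0 5.0 20.0
    endloop
  endfacet
  facet normal 0.0000 1.0000 0.0000
    outer loop
      vertex 10.0 22.0 0.0
      vertex 0.0 22.0 0.0
      vertex 0.0 22.0 20.0
    endloop
  endfacet
  facet normal 0.0000 1.0000 0.0000
    outer loop
      vertex 10.0 22.0 0.0
      vertex 0.0 22.0 20.0
      vertex 10.0 22.0 20.0
    endloop
  endfacet
  facet normal -1.0000 0.0000 0.0000
    outer loop
      vertex 0.0 22.0 0.0
      vertex 0.0 0.0 0.0
      vertex 0.0 0.0 20.0
    endloop
  endfacet
  facet normal -1.0000 0.0000 0.0000
    outer loop
      vertex 0.0 22.0 0.0
      vertex 0.0 0.0 20.0
      vertex 0.0 22.0 20.0
    endloop
  endfacet
endsolid part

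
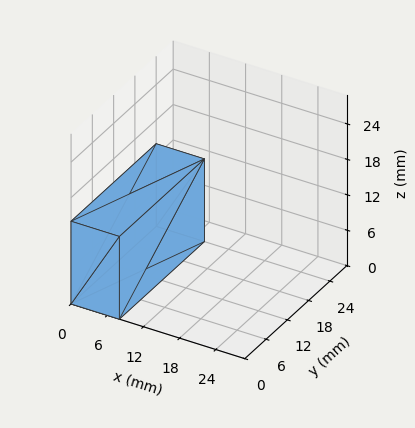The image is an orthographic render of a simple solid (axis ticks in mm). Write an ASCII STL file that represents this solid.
Reading the render: the shape is a rectangular box, roughly 8 × 24 mm footprint and 14 mm tall (dimensions read to the nearest mm from the axis ticks). For the STL, each face is triangulated and given an outward normal.

solid part
  facet normal 0.0000 0.0000 -1.0000
    outer loop
      vertex 8.0 24.0 0.0
      vertex 8.0 0.0 0.0
      vertex 0.0 0.0 0.0
    endloop
  endfacet
  facet normal 0.0000 0.0000 -1.0000
    outer loop
      vertex 0.0 24.0 0.0
      vertex 8.0 24.0 0.0
      vertex 0.0 0.0 0.0
    endloop
  endfacet
  facet normal 0.0000 0.0000 1.0000
    outer loop
      vertex 0.0 0.0 14.0
      vertex 8.0 0.0 14.0
      vertex 8.0 24.0 14.0
    endloop
  endfacet
  facet normal 0.0000 0.0000 1.0000
    outer loop
      vertex 0.0 0.0 14.0
      vertex 8.0 24.0 14.0
      vertex 0.0 24.0 14.0
    endloop
  endfacet
  facet normal 0.0000 -1.0000 0.0000
    outer loop
      vertex 0.0 0.0 0.0
      vertex 8.0 0.0 0.0
      vertex 8.0 0.0 14.0
    endloop
  endfacet
  facet normal 0.0000 -1.0000 0.0000
    outer loop
      vertex 0.0 0.0 0.0
      vertex 8.0 0.0 14.0
      vertex 0.0 0.0 14.0
    endloop
  endfacet
  facet normal 0.0000 1.0000 0.0000
    outer loop
      vertex 8.0 24.0 14.0
      vertex 8.0 24.0 0.0
      vertex 0.0 24.0 0.0
    endloop
  endfacet
  facet normal 0.0000 1.0000 0.0000
    outer loop
      vertex 0.0 24.0 14.0
      vertex 8.0 24.0 14.0
      vertex 0.0 24.0 0.0
    endloop
  endfacet
  facet normal -1.0000 0.0000 0.0000
    outer loop
      vertex 0.0 24.0 14.0
      vertex 0.0 24.0 0.0
      vertex 0.0 0.0 0.0
    endloop
  endfacet
  facet normal -1.0000 0.0000 0.0000
    outer loop
      vertex 0.0 0.0 14.0
      vertex 0.0 24.0 14.0
      vertex 0.0 0.0 0.0
    endloop
  endfacet
  facet normal 1.0000 0.0000 0.0000
    outer loop
      vertex 8.0 0.0 0.0
      vertex 8.0 24.0 0.0
      vertex 8.0 24.0 14.0
    endloop
  endfacet
  facet normal 1.0000 0.0000 0.0000
    outer loop
      vertex 8.0 0.0 0.0
      vertex 8.0 24.0 14.0
      vertex 8.0 0.0 14.0
    endloop
  endfacet
endsolid part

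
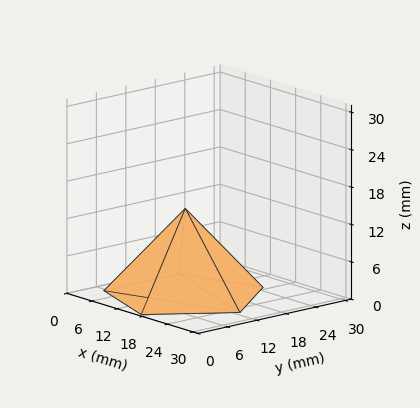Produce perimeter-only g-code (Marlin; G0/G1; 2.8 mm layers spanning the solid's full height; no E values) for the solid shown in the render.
Reading the render: the shape is a regular 5-sided pyramid, base circumscribed radius ≈ 13 mm, apex at z ≈ 14 mm (dimensions read to the nearest mm from the axis ticks). For the g-code, the solid's height is divided into equal slices at the stated Δz and each level perimeter traced with G1 moves after a G0 lift.

; perimeter-only toolpath
G21 ; units = mm
G90 ; absolute positioning
G28 ; home
; layer 1
G0 Z2.8
G0 X23.4 Y13.0
G1 X16.2 Y22.9
G1 X4.6 Y19.1
G1 X4.6 Y6.9
G1 X16.2 Y3.1
G1 X23.4 Y13.0
; layer 2
G0 Z5.6
G0 X20.8 Y13.0
G1 X15.4 Y20.4
G1 X6.7 Y17.6
G1 X6.7 Y8.4
G1 X15.4 Y5.6
G1 X20.8 Y13.0
; layer 3
G0 Z8.4
G0 X18.2 Y13.0
G1 X14.6 Y18.0
G1 X8.8 Y16.0
G1 X8.8 Y10.0
G1 X14.6 Y8.0
G1 X18.2 Y13.0
; layer 4
G0 Z11.2
G0 X15.6 Y13.0
G1 X13.8 Y15.5
G1 X10.9 Y14.5
G1 X10.9 Y11.5
G1 X13.8 Y10.5
G1 X15.6 Y13.0
M2 ; end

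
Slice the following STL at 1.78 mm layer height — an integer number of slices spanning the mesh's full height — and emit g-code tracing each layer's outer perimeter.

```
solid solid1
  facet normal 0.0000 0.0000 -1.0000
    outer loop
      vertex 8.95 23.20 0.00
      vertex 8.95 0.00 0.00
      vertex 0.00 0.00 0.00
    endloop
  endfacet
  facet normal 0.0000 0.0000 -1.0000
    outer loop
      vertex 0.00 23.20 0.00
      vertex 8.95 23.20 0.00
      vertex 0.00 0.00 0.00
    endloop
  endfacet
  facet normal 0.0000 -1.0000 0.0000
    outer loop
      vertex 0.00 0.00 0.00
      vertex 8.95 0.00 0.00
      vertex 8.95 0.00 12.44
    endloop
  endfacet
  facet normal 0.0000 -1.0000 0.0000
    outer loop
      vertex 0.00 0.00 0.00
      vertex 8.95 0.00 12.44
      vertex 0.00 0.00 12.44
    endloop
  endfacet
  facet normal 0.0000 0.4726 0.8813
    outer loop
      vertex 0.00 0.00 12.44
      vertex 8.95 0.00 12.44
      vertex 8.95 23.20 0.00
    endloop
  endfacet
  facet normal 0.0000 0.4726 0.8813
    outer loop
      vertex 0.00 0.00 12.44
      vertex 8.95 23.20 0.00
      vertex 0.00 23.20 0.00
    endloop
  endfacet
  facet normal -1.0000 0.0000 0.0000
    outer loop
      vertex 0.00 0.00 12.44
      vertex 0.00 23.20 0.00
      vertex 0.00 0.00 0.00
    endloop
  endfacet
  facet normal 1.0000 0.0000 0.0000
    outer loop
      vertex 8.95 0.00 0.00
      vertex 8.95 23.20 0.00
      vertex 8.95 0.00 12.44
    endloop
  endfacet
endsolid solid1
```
; perimeter-only toolpath
G21 ; units = mm
G90 ; absolute positioning
G28 ; home
; layer 1
G0 Z1.78
G0 X0.00 Y0.00
G1 X8.95 Y0.00
G1 X8.95 Y19.89
G1 X0.00 Y19.89
G1 X0.00 Y0.00
; layer 2
G0 Z3.55
G0 X0.00 Y0.00
G1 X8.95 Y0.00
G1 X8.95 Y16.57
G1 X0.00 Y16.57
G1 X0.00 Y0.00
; layer 3
G0 Z5.33
G0 X0.00 Y0.00
G1 X8.95 Y0.00
G1 X8.95 Y13.26
G1 X0.00 Y13.26
G1 X0.00 Y0.00
; layer 4
G0 Z7.11
G0 X0.00 Y0.00
G1 X8.95 Y0.00
G1 X8.95 Y9.94
G1 X0.00 Y9.94
G1 X0.00 Y0.00
; layer 5
G0 Z8.89
G0 X0.00 Y0.00
G1 X8.95 Y0.00
G1 X8.95 Y6.63
G1 X0.00 Y6.63
G1 X0.00 Y0.00
; layer 6
G0 Z10.66
G0 X0.00 Y0.00
G1 X8.95 Y0.00
G1 X8.95 Y3.31
G1 X0.00 Y3.31
G1 X0.00 Y0.00
M2 ; end

The solid is a wedge (ramp): 8.95 × 23.2 mm base, rising to 12.4 mm along the y=0 edge and sloping linearly to z=0 at y=23.2. Slicing at Δz = 1.78 mm — 7 equal slices spanning the solid's height, so layer i sits at z = i·h/7 — gives 6 non-empty perimeters. Each is a 4-segment closed polygon; G0 lifts to the layer z and rapids to the start vertex, then G1 traces the edges. The cross-section shrinks linearly with z (the slice at the apex is degenerate and omitted).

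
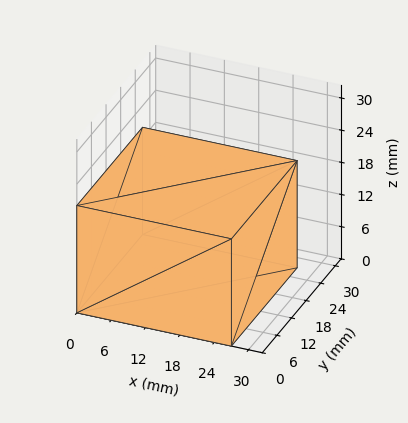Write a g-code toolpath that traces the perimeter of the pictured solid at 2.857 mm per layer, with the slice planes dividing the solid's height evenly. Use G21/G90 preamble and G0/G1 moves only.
Reading the render: the shape is a rectangular box, roughly 27 × 27 mm footprint and 20 mm tall (dimensions read to the nearest mm from the axis ticks). For the g-code, the solid's height is divided into equal slices at the stated Δz and each level perimeter traced with G1 moves after a G0 lift.

; perimeter-only toolpath
G21 ; units = mm
G90 ; absolute positioning
G28 ; home
; layer 1
G0 Z2.857
G0 X0.000 Y0.000
G1 X27.000 Y0.000
G1 X27.000 Y27.000
G1 X0.000 Y27.000
G1 X0.000 Y0.000
; layer 2
G0 Z5.714
G0 X0.000 Y0.000
G1 X27.000 Y0.000
G1 X27.000 Y27.000
G1 X0.000 Y27.000
G1 X0.000 Y0.000
; layer 3
G0 Z8.571
G0 X0.000 Y0.000
G1 X27.000 Y0.000
G1 X27.000 Y27.000
G1 X0.000 Y27.000
G1 X0.000 Y0.000
; layer 4
G0 Z11.429
G0 X0.000 Y0.000
G1 X27.000 Y0.000
G1 X27.000 Y27.000
G1 X0.000 Y27.000
G1 X0.000 Y0.000
; layer 5
G0 Z14.286
G0 X0.000 Y0.000
G1 X27.000 Y0.000
G1 X27.000 Y27.000
G1 X0.000 Y27.000
G1 X0.000 Y0.000
; layer 6
G0 Z17.143
G0 X0.000 Y0.000
G1 X27.000 Y0.000
G1 X27.000 Y27.000
G1 X0.000 Y27.000
G1 X0.000 Y0.000
; layer 7
G0 Z20.000
G0 X0.000 Y0.000
G1 X27.000 Y0.000
G1 X27.000 Y27.000
G1 X0.000 Y27.000
G1 X0.000 Y0.000
M2 ; end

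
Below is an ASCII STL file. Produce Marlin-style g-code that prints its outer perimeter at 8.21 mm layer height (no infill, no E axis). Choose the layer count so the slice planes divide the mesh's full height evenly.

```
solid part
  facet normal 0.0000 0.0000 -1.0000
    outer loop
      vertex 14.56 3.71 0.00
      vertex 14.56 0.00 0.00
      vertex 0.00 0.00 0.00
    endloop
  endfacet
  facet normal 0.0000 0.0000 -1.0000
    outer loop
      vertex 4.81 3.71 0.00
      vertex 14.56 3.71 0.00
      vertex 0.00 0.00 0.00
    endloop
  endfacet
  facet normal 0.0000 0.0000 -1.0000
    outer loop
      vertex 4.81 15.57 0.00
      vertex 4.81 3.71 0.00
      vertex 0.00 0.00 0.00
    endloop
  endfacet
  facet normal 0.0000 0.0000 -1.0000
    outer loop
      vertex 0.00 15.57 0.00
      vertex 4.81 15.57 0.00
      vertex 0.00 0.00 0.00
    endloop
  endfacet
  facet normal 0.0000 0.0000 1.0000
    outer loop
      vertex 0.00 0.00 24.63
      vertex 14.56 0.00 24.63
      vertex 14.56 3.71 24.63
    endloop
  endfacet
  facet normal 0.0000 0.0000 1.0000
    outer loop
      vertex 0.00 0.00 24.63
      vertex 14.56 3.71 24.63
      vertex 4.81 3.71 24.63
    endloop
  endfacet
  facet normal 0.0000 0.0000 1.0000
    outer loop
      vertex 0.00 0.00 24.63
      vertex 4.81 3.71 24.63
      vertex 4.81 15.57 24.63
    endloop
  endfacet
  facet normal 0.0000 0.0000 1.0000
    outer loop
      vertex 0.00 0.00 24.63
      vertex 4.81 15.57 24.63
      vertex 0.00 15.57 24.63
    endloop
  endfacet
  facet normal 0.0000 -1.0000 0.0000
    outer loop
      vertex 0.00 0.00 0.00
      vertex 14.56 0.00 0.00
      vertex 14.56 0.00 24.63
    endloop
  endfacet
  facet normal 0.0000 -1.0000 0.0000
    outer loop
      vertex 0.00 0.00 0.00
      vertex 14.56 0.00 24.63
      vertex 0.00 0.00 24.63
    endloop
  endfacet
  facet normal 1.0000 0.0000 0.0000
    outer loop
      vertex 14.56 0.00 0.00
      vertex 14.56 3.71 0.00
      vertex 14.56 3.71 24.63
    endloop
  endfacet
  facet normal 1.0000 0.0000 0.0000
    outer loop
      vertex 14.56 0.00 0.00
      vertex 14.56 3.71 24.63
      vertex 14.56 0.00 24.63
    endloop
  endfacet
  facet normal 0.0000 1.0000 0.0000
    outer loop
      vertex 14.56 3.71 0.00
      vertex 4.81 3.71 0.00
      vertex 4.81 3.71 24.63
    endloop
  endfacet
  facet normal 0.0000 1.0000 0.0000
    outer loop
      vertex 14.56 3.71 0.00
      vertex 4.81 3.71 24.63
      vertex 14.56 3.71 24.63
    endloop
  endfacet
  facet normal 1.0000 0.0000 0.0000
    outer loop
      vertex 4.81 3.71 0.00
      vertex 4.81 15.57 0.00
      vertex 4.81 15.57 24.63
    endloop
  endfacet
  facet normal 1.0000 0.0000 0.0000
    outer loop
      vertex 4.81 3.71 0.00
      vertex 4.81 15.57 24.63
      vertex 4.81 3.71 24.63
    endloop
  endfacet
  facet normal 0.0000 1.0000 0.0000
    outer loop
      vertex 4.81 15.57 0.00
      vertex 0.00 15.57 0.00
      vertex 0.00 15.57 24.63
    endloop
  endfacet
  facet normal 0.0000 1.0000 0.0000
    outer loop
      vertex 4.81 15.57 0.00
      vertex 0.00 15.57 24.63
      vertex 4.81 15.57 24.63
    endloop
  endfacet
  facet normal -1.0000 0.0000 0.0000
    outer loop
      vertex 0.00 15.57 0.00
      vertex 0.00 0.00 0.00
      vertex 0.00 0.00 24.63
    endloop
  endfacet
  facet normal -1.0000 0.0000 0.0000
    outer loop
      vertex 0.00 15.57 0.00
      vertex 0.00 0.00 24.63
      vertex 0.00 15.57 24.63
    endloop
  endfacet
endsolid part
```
; perimeter-only toolpath
G21 ; units = mm
G90 ; absolute positioning
G28 ; home
; layer 1
G0 Z8.21
G0 X0.00 Y0.00
G1 X14.56 Y0.00
G1 X14.56 Y3.71
G1 X4.81 Y3.71
G1 X4.81 Y15.57
G1 X0.00 Y15.57
G1 X0.00 Y0.00
; layer 2
G0 Z16.42
G0 X0.00 Y0.00
G1 X14.56 Y0.00
G1 X14.56 Y3.71
G1 X4.81 Y3.71
G1 X4.81 Y15.57
G1 X0.00 Y15.57
G1 X0.00 Y0.00
; layer 3
G0 Z24.63
G0 X0.00 Y0.00
G1 X14.56 Y0.00
G1 X14.56 Y3.71
G1 X4.81 Y3.71
G1 X4.81 Y15.57
G1 X0.00 Y15.57
G1 X0.00 Y0.00
M2 ; end

The solid is an L-shaped prism: outer 14.6 × 15.6 mm, arm thicknesses ≈ 3.71 mm (horizontal) and 4.81 mm (vertical), extruded 24.6 mm in z. Slicing at Δz = 8.21 mm — 3 equal slices spanning the solid's height, so layer i sits at z = i·h/3 — gives 3 non-empty perimeters. Each is a 6-segment closed polygon; G0 lifts to the layer z and rapids to the start vertex, then G1 traces the edges.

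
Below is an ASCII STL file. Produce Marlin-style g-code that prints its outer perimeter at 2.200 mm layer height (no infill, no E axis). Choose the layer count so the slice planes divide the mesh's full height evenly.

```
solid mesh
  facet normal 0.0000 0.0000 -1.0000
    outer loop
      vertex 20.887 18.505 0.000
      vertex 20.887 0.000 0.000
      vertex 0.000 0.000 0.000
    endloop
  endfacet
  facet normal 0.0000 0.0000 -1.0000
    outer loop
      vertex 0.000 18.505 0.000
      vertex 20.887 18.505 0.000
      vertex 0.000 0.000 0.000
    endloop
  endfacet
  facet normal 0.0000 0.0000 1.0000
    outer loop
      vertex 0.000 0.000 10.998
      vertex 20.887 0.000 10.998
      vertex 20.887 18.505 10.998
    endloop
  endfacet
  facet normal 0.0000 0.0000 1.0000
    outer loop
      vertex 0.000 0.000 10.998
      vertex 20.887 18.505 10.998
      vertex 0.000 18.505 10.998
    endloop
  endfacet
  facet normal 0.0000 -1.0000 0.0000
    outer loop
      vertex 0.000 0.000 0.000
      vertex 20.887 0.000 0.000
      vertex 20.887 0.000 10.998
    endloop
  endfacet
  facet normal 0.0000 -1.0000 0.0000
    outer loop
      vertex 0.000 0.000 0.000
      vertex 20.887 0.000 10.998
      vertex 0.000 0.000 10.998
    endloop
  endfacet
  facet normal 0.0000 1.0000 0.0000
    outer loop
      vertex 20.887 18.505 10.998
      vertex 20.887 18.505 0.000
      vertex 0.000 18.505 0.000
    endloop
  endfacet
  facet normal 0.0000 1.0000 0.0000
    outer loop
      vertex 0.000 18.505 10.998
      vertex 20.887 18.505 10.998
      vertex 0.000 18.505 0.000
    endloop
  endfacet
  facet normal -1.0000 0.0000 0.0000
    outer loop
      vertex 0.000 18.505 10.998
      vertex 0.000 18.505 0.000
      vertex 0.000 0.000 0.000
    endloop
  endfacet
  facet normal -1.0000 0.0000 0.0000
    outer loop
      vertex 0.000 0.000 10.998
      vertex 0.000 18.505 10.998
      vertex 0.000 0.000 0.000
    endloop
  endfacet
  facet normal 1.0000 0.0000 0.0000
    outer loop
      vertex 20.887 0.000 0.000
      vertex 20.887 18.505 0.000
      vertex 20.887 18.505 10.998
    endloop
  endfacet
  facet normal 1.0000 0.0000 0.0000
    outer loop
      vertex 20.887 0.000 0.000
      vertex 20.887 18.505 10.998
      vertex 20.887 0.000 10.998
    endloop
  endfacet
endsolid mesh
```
; perimeter-only toolpath
G21 ; units = mm
G90 ; absolute positioning
G28 ; home
; layer 1
G0 Z2.200
G0 X0.000 Y0.000
G1 X20.887 Y0.000
G1 X20.887 Y18.505
G1 X0.000 Y18.505
G1 X0.000 Y0.000
; layer 2
G0 Z4.399
G0 X0.000 Y0.000
G1 X20.887 Y0.000
G1 X20.887 Y18.505
G1 X0.000 Y18.505
G1 X0.000 Y0.000
; layer 3
G0 Z6.599
G0 X0.000 Y0.000
G1 X20.887 Y0.000
G1 X20.887 Y18.505
G1 X0.000 Y18.505
G1 X0.000 Y0.000
; layer 4
G0 Z8.798
G0 X0.000 Y0.000
G1 X20.887 Y0.000
G1 X20.887 Y18.505
G1 X0.000 Y18.505
G1 X0.000 Y0.000
; layer 5
G0 Z10.998
G0 X0.000 Y0.000
G1 X20.887 Y0.000
G1 X20.887 Y18.505
G1 X0.000 Y18.505
G1 X0.000 Y0.000
M2 ; end

The solid is a rectangular box, roughly 20.9 × 18.5 mm footprint and 11 mm tall. Slicing at Δz = 2.200 mm — 5 equal slices spanning the solid's height, so layer i sits at z = i·h/5 — gives 5 non-empty perimeters. Each is a 4-segment closed polygon; G0 lifts to the layer z and rapids to the start vertex, then G1 traces the edges.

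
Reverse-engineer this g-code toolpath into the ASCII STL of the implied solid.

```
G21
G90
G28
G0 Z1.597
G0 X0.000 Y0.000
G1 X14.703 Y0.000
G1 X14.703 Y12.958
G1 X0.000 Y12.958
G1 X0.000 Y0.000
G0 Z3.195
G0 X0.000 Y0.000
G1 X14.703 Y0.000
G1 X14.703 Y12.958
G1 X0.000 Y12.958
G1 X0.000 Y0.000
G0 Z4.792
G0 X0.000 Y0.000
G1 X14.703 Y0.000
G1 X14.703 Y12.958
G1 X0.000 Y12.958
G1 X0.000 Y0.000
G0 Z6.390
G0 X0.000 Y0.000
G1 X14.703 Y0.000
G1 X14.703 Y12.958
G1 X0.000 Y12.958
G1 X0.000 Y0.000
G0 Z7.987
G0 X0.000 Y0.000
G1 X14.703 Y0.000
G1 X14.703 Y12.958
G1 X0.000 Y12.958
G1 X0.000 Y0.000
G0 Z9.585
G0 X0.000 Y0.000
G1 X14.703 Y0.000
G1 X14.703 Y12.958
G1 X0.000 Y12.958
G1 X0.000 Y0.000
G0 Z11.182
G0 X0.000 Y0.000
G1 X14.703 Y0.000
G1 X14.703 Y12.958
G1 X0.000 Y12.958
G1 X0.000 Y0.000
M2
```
solid part
  facet normal 0.0000 0.0000 -1.0000
    outer loop
      vertex 14.703 12.958 0.000
      vertex 14.703 0.000 0.000
      vertex 0.000 0.000 0.000
    endloop
  endfacet
  facet normal 0.0000 0.0000 -1.0000
    outer loop
      vertex 0.000 12.958 0.000
      vertex 14.703 12.958 0.000
      vertex 0.000 0.000 0.000
    endloop
  endfacet
  facet normal 0.0000 0.0000 1.0000
    outer loop
      vertex 0.000 0.000 11.182
      vertex 14.703 0.000 11.182
      vertex 14.703 12.958 11.182
    endloop
  endfacet
  facet normal 0.0000 0.0000 1.0000
    outer loop
      vertex 0.000 0.000 11.182
      vertex 14.703 12.958 11.182
      vertex 0.000 12.958 11.182
    endloop
  endfacet
  facet normal 0.0000 -1.0000 0.0000
    outer loop
      vertex 0.000 0.000 0.000
      vertex 14.703 0.000 0.000
      vertex 14.703 0.000 11.182
    endloop
  endfacet
  facet normal 0.0000 -1.0000 0.0000
    outer loop
      vertex 0.000 0.000 0.000
      vertex 14.703 0.000 11.182
      vertex 0.000 0.000 11.182
    endloop
  endfacet
  facet normal 0.0000 1.0000 0.0000
    outer loop
      vertex 14.703 12.958 11.182
      vertex 14.703 12.958 0.000
      vertex 0.000 12.958 0.000
    endloop
  endfacet
  facet normal 0.0000 1.0000 0.0000
    outer loop
      vertex 0.000 12.958 11.182
      vertex 14.703 12.958 11.182
      vertex 0.000 12.958 0.000
    endloop
  endfacet
  facet normal -1.0000 0.0000 0.0000
    outer loop
      vertex 0.000 12.958 11.182
      vertex 0.000 12.958 0.000
      vertex 0.000 0.000 0.000
    endloop
  endfacet
  facet normal -1.0000 0.0000 0.0000
    outer loop
      vertex 0.000 0.000 11.182
      vertex 0.000 12.958 11.182
      vertex 0.000 0.000 0.000
    endloop
  endfacet
  facet normal 1.0000 0.0000 0.0000
    outer loop
      vertex 14.703 0.000 0.000
      vertex 14.703 12.958 0.000
      vertex 14.703 12.958 11.182
    endloop
  endfacet
  facet normal 1.0000 0.0000 0.0000
    outer loop
      vertex 14.703 0.000 0.000
      vertex 14.703 12.958 11.182
      vertex 14.703 0.000 11.182
    endloop
  endfacet
endsolid part

The G0 Z moves step by Δz≈1.597 mm. Every layer's G1 loop is the same polygon, so the solid is a straight extrusion of it from z=0 to z≈11.2. Closing with flat bottom and top caps and triangulating gives 12 facets — a rectangular box, roughly 14.7 × 13 mm footprint and 11.2 mm tall.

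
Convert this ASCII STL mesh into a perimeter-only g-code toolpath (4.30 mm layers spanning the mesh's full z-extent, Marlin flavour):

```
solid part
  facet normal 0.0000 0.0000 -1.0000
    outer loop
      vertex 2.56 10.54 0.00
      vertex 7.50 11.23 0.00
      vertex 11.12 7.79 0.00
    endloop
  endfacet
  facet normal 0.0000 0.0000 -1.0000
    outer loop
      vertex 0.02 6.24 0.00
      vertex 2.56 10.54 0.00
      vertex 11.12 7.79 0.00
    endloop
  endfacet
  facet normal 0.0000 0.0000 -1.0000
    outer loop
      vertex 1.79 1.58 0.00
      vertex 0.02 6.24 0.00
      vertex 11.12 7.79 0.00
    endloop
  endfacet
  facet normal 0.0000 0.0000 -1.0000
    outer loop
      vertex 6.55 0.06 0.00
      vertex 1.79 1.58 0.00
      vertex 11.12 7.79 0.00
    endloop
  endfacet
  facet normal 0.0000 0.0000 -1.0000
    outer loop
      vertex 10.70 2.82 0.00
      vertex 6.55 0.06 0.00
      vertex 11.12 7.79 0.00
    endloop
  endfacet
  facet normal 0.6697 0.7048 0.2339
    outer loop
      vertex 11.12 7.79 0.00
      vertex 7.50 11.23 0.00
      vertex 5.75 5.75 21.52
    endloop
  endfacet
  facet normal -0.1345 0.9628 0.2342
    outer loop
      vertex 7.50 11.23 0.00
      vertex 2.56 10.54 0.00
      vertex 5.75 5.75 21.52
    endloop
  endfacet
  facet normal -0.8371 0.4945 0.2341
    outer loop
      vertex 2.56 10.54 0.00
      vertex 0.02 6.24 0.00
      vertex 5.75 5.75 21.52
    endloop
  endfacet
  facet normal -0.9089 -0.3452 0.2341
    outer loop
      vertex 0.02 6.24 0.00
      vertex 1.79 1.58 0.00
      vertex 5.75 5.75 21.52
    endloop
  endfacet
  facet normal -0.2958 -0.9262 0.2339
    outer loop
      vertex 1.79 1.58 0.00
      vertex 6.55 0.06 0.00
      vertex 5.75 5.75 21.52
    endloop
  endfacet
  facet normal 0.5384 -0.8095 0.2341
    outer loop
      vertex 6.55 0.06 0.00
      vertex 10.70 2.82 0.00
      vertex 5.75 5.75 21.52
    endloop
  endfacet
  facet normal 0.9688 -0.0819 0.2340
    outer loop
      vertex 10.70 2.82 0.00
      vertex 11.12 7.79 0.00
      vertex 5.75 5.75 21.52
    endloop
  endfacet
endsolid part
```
; perimeter-only toolpath
G21 ; units = mm
G90 ; absolute positioning
G28 ; home
; layer 1
G0 Z4.30
G0 X10.05 Y7.38
G1 X7.15 Y10.13
G1 X3.20 Y9.58
G1 X1.17 Y6.14
G1 X2.58 Y2.41
G1 X6.39 Y1.20
G1 X9.71 Y3.41
G1 X10.05 Y7.38
; layer 2
G0 Z8.61
G0 X8.97 Y6.97
G1 X6.80 Y9.04
G1 X3.84 Y8.62
G1 X2.31 Y6.04
G1 X3.37 Y3.25
G1 X6.23 Y2.34
G1 X8.72 Y3.99
G1 X8.97 Y6.97
; layer 3
G0 Z12.91
G0 X7.90 Y6.57
G1 X6.45 Y7.94
G1 X4.47 Y7.67
G1 X3.46 Y5.95
G1 X4.17 Y4.08
G1 X6.07 Y3.47
G1 X7.73 Y4.58
G1 X7.90 Y6.57
; layer 4
G0 Z17.22
G0 X6.82 Y6.16
G1 X6.10 Y6.85
G1 X5.11 Y6.71
G1 X4.60 Y5.85
G1 X4.96 Y4.92
G1 X5.91 Y4.61
G1 X6.74 Y5.16
G1 X6.82 Y6.16
M2 ; end

The solid is a regular 7-sided pyramid, base circumscribed radius ≈ 5.75 mm, apex at z ≈ 21.5 mm. Slicing at Δz = 4.30 mm — 5 equal slices spanning the solid's height, so layer i sits at z = i·h/5 — gives 4 non-empty perimeters. Each is a 7-segment closed polygon; G0 lifts to the layer z and rapids to the start vertex, then G1 traces the edges. The cross-section shrinks linearly with z (the slice at the apex is degenerate and omitted).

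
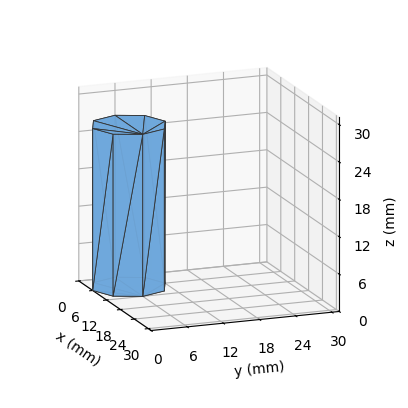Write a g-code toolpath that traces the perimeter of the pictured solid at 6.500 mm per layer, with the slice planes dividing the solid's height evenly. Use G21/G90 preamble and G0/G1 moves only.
Reading the render: the shape is a regular 8-sided prism (a cylinder approximated with 8 flat sides), circumscribed radius ≈ 6 mm, height ≈ 26 mm (dimensions read to the nearest mm from the axis ticks). For the g-code, the solid's height is divided into equal slices at the stated Δz and each level perimeter traced with G1 moves after a G0 lift.

; perimeter-only toolpath
G21 ; units = mm
G90 ; absolute positioning
G28 ; home
; layer 1
G0 Z6.500
G0 X12.000 Y6.000
G1 X10.243 Y10.243
G1 X6.000 Y12.000
G1 X1.757 Y10.243
G1 X0.000 Y6.000
G1 X1.757 Y1.757
G1 X6.000 Y0.000
G1 X10.243 Y1.757
G1 X12.000 Y6.000
; layer 2
G0 Z13.000
G0 X12.000 Y6.000
G1 X10.243 Y10.243
G1 X6.000 Y12.000
G1 X1.757 Y10.243
G1 X0.000 Y6.000
G1 X1.757 Y1.757
G1 X6.000 Y0.000
G1 X10.243 Y1.757
G1 X12.000 Y6.000
; layer 3
G0 Z19.500
G0 X12.000 Y6.000
G1 X10.243 Y10.243
G1 X6.000 Y12.000
G1 X1.757 Y10.243
G1 X0.000 Y6.000
G1 X1.757 Y1.757
G1 X6.000 Y0.000
G1 X10.243 Y1.757
G1 X12.000 Y6.000
; layer 4
G0 Z26.000
G0 X12.000 Y6.000
G1 X10.243 Y10.243
G1 X6.000 Y12.000
G1 X1.757 Y10.243
G1 X0.000 Y6.000
G1 X1.757 Y1.757
G1 X6.000 Y0.000
G1 X10.243 Y1.757
G1 X12.000 Y6.000
M2 ; end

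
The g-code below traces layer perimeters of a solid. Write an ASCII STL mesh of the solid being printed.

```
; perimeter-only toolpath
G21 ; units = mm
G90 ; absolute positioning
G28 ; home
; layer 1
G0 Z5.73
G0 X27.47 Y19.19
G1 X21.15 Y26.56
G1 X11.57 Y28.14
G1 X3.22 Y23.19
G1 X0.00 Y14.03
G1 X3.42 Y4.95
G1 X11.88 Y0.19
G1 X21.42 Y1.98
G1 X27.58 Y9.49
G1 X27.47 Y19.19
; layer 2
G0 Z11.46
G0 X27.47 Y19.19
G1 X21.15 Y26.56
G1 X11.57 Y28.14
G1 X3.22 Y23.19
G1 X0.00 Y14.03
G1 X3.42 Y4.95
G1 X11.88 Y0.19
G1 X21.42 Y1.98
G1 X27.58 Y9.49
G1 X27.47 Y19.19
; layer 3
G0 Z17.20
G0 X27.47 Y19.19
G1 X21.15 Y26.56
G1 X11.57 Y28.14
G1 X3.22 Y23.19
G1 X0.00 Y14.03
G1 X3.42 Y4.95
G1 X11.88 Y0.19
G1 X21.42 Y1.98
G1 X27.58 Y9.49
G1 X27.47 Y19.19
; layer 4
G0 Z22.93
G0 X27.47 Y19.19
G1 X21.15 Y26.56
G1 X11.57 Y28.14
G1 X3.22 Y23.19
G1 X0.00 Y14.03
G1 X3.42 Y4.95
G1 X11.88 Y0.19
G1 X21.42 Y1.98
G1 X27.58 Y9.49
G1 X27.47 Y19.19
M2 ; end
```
solid part
  facet normal 0.0000 0.0000 -1.0000
    outer loop
      vertex 11.57 28.14 0.00
      vertex 21.15 26.56 0.00
      vertex 27.47 19.19 0.00
    endloop
  endfacet
  facet normal 0.0000 0.0000 -1.0000
    outer loop
      vertex 3.22 23.19 0.00
      vertex 11.57 28.14 0.00
      vertex 27.47 19.19 0.00
    endloop
  endfacet
  facet normal 0.0000 0.0000 -1.0000
    outer loop
      vertex 0.00 14.03 0.00
      vertex 3.22 23.19 0.00
      vertex 27.47 19.19 0.00
    endloop
  endfacet
  facet normal 0.0000 0.0000 -1.0000
    outer loop
      vertex 3.42 4.95 0.00
      vertex 0.00 14.03 0.00
      vertex 27.47 19.19 0.00
    endloop
  endfacet
  facet normal 0.0000 0.0000 -1.0000
    outer loop
      vertex 11.88 0.19 0.00
      vertex 3.42 4.95 0.00
      vertex 27.47 19.19 0.00
    endloop
  endfacet
  facet normal 0.0000 0.0000 -1.0000
    outer loop
      vertex 21.42 1.98 0.00
      vertex 11.88 0.19 0.00
      vertex 27.47 19.19 0.00
    endloop
  endfacet
  facet normal 0.0000 0.0000 -1.0000
    outer loop
      vertex 27.58 9.49 0.00
      vertex 21.42 1.98 0.00
      vertex 27.47 19.19 0.00
    endloop
  endfacet
  facet normal 0.0000 0.0000 1.0000
    outer loop
      vertex 27.47 19.19 22.93
      vertex 21.15 26.56 22.93
      vertex 11.57 28.14 22.93
    endloop
  endfacet
  facet normal 0.0000 0.0000 1.0000
    outer loop
      vertex 27.47 19.19 22.93
      vertex 11.57 28.14 22.93
      vertex 3.22 23.19 22.93
    endloop
  endfacet
  facet normal 0.0000 0.0000 1.0000
    outer loop
      vertex 27.47 19.19 22.93
      vertex 3.22 23.19 22.93
      vertex 0.00 14.03 22.93
    endloop
  endfacet
  facet normal 0.0000 0.0000 1.0000
    outer loop
      vertex 27.47 19.19 22.93
      vertex 0.00 14.03 22.93
      vertex 3.42 4.95 22.93
    endloop
  endfacet
  facet normal 0.0000 0.0000 1.0000
    outer loop
      vertex 27.47 19.19 22.93
      vertex 3.42 4.95 22.93
      vertex 11.88 0.19 22.93
    endloop
  endfacet
  facet normal 0.0000 0.0000 1.0000
    outer loop
      vertex 27.47 19.19 22.93
      vertex 11.88 0.19 22.93
      vertex 21.42 1.98 22.93
    endloop
  endfacet
  facet normal 0.0000 0.0000 1.0000
    outer loop
      vertex 27.47 19.19 22.93
      vertex 21.42 1.98 22.93
      vertex 27.58 9.49 22.93
    endloop
  endfacet
  facet normal 0.7591 0.6510 0.0000
    outer loop
      vertex 27.47 19.19 0.00
      vertex 21.15 26.56 0.00
      vertex 21.15 26.56 22.93
    endloop
  endfacet
  facet normal 0.7591 0.6510 0.0000
    outer loop
      vertex 27.47 19.19 0.00
      vertex 21.15 26.56 22.93
      vertex 27.47 19.19 22.93
    endloop
  endfacet
  facet normal 0.1627 0.9867 0.0000
    outer loop
      vertex 21.15 26.56 0.00
      vertex 11.57 28.14 0.00
      vertex 11.57 28.14 22.93
    endloop
  endfacet
  facet normal 0.1627 0.9867 0.0000
    outer loop
      vertex 21.15 26.56 0.00
      vertex 11.57 28.14 22.93
      vertex 21.15 26.56 22.93
    endloop
  endfacet
  facet normal -0.5099 0.8602 0.0000
    outer loop
      vertex 11.57 28.14 0.00
      vertex 3.22 23.19 0.00
      vertex 3.22 23.19 22.93
    endloop
  endfacet
  facet normal -0.5099 0.8602 0.0000
    outer loop
      vertex 11.57 28.14 0.00
      vertex 3.22 23.19 22.93
      vertex 11.57 28.14 22.93
    endloop
  endfacet
  facet normal -0.9434 0.3316 0.0000
    outer loop
      vertex 3.22 23.19 0.00
      vertex 0.00 14.03 0.00
      vertex 0.00 14.03 22.93
    endloop
  endfacet
  facet normal -0.9434 0.3316 0.0000
    outer loop
      vertex 3.22 23.19 0.00
      vertex 0.00 14.03 22.93
      vertex 3.22 23.19 22.93
    endloop
  endfacet
  facet normal -0.9358 -0.3525 0.0000
    outer loop
      vertex 0.00 14.03 0.00
      vertex 3.42 4.95 0.00
      vertex 3.42 4.95 22.93
    endloop
  endfacet
  facet normal -0.9358 -0.3525 0.0000
    outer loop
      vertex 0.00 14.03 0.00
      vertex 3.42 4.95 22.93
      vertex 0.00 14.03 22.93
    endloop
  endfacet
  facet normal -0.4904 -0.8715 0.0000
    outer loop
      vertex 3.42 4.95 0.00
      vertex 11.88 0.19 0.00
      vertex 11.88 0.19 22.93
    endloop
  endfacet
  facet normal -0.4904 -0.8715 0.0000
    outer loop
      vertex 3.42 4.95 0.00
      vertex 11.88 0.19 22.93
      vertex 3.42 4.95 22.93
    endloop
  endfacet
  facet normal 0.1844 -0.9828 0.0000
    outer loop
      vertex 11.88 0.19 0.00
      vertex 21.42 1.98 0.00
      vertex 21.42 1.98 22.93
    endloop
  endfacet
  facet normal 0.1844 -0.9828 0.0000
    outer loop
      vertex 11.88 0.19 0.00
      vertex 21.42 1.98 22.93
      vertex 11.88 0.19 22.93
    endloop
  endfacet
  facet normal 0.7732 -0.6342 0.0000
    outer loop
      vertex 21.42 1.98 0.00
      vertex 27.58 9.49 0.00
      vertex 27.58 9.49 22.93
    endloop
  endfacet
  facet normal 0.7732 -0.6342 0.0000
    outer loop
      vertex 21.42 1.98 0.00
      vertex 27.58 9.49 22.93
      vertex 21.42 1.98 22.93
    endloop
  endfacet
  facet normal 0.9999 0.0113 0.0000
    outer loop
      vertex 27.58 9.49 0.00
      vertex 27.47 19.19 0.00
      vertex 27.47 19.19 22.93
    endloop
  endfacet
  facet normal 0.9999 0.0113 0.0000
    outer loop
      vertex 27.58 9.49 0.00
      vertex 27.47 19.19 22.93
      vertex 27.58 9.49 22.93
    endloop
  endfacet
endsolid part

The G0 Z moves step by Δz≈5.73 mm. Every layer's G1 loop is the same polygon, so the solid is a straight extrusion of it from z=0 to z≈22.9. Closing with flat bottom and top caps and triangulating gives 32 facets — a regular 9-sided prism (a cylinder approximated with 9 flat sides), circumscribed radius ≈ 14.2 mm, height ≈ 22.9 mm.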